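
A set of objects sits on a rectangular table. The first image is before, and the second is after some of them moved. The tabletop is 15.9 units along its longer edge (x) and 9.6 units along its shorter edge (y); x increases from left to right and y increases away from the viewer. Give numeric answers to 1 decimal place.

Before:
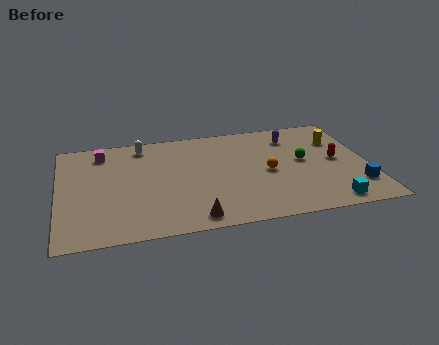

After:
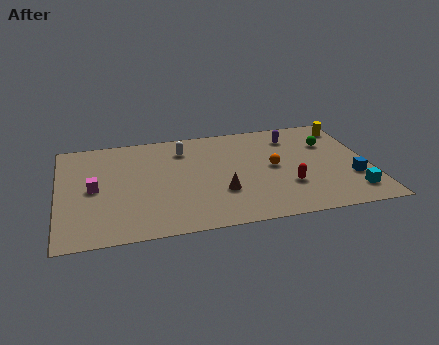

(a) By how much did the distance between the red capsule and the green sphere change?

+2.6

Before: roughly 1.7 units apart; after: 4.3. That's 2.6 units further apart.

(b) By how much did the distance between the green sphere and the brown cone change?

-0.4

They were about 7.2 units apart before and 6.8 after — 0.4 units closer together.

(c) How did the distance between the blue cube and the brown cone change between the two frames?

-1.8

They were about 8.5 units apart before and 6.7 after — 1.8 units closer together.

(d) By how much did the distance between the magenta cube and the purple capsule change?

+0.9

The distance was about 9.9 in the first image and 10.8 in the second, so they moved 0.9 units further apart.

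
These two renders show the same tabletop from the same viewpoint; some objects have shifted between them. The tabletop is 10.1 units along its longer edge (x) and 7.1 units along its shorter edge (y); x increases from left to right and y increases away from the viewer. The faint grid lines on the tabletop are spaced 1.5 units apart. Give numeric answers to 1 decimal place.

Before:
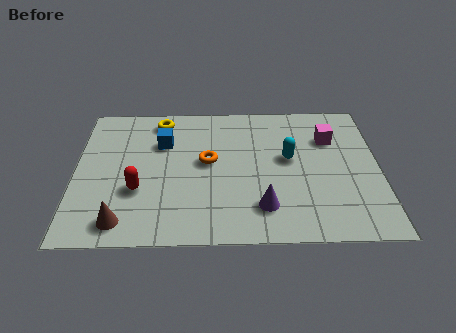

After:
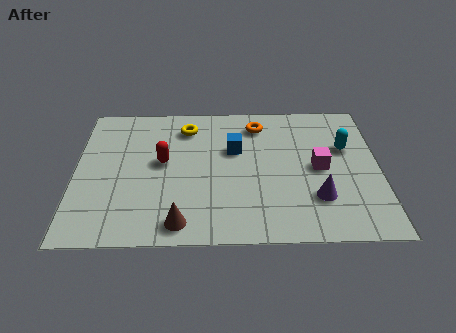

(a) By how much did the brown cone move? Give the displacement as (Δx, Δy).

(1.9, -0.1)

From the two frames, the brown cone sits at roughly (1.6, 1.0) before and (3.5, 0.9) after.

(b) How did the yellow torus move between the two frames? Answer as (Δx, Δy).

(0.9, -0.4)

The yellow torus started near (2.8, 6.1) and ended near (3.7, 5.7).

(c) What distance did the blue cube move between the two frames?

2.4

From (2.9, 4.9) to (5.3, 4.5), the blue cube covered √(2.4² + 0.4²) ≈ 2.4 units.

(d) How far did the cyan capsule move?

2.0

From (7.1, 4.0) to (9.0, 4.5), the cyan capsule covered √(1.9² + 0.5²) ≈ 2.0 units.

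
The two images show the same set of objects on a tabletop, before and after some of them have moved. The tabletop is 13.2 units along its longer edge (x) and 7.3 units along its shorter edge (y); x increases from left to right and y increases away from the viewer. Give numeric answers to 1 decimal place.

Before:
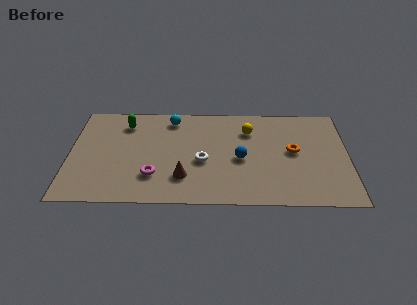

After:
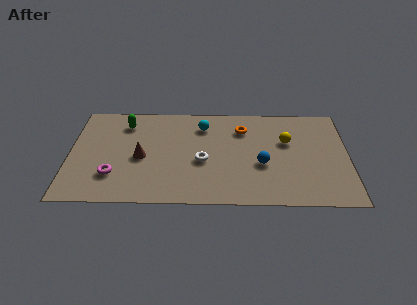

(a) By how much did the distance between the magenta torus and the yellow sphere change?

+3.0

They were about 5.6 units apart before and 8.6 after — 3.0 units further apart.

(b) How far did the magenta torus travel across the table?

1.9

The magenta torus moved from about (4.0, 2.0) to (2.1, 2.0), a distance of √(1.9² + 0.0²) ≈ 1.9.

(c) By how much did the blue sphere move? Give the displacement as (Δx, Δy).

(1.0, -0.4)

The blue sphere started near (8.1, 3.3) and ended near (9.1, 2.9).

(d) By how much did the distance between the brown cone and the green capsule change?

-2.2

Before: roughly 4.8 units apart; after: 2.6. That's 2.2 units closer together.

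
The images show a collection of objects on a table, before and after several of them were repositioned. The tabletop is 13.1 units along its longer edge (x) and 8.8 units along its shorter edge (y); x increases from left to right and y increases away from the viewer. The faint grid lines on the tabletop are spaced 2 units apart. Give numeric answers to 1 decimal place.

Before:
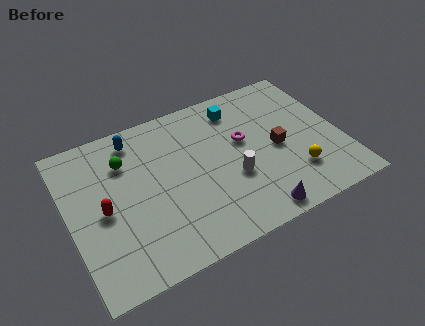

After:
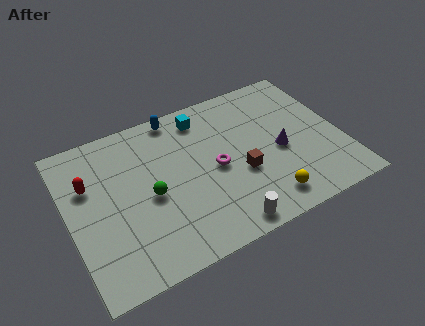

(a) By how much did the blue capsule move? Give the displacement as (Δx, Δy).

(2.1, 0.5)

The blue capsule started near (3.5, 7.5) and ended near (5.6, 8.0).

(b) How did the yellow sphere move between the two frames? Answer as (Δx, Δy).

(-1.6, -0.9)

The yellow sphere was at about (10.6, 2.3) and moved to about (9.0, 1.4).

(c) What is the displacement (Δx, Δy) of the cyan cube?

(-1.7, 0.2)

From the two frames, the cyan cube sits at roughly (8.5, 7.2) before and (6.8, 7.4) after.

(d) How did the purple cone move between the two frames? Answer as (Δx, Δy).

(1.7, 3.0)

The purple cone was at about (8.4, 0.9) and moved to about (10.1, 3.9).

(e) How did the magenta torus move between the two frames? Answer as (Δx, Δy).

(-1.5, -1.0)

From the two frames, the magenta torus sits at roughly (8.5, 5.2) before and (7.0, 4.2) after.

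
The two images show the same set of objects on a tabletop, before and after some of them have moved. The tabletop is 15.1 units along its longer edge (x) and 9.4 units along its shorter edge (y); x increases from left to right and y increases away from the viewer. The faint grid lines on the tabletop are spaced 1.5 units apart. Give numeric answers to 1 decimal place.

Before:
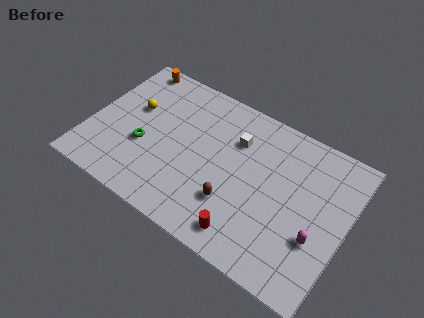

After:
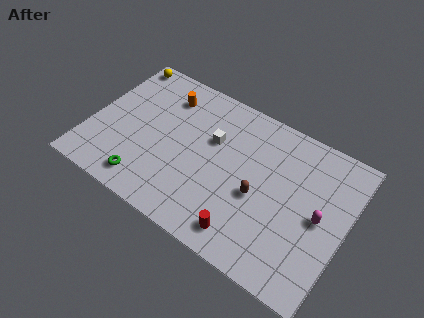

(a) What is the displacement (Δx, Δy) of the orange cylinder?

(2.3, -1.1)

The orange cylinder started near (1.6, 8.5) and ended near (3.9, 7.4).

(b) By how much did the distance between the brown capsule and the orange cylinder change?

-2.1

Before: roughly 9.2 units apart; after: 7.1. That's 2.1 units closer together.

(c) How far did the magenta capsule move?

1.3

The magenta capsule moved from about (13.6, 3.3) to (13.6, 4.6), a distance of √(0.0² + 1.3²) ≈ 1.3.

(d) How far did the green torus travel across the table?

2.3

From (3.3, 3.6) to (3.8, 1.4), the green torus covered √(0.5² + 2.2²) ≈ 2.3 units.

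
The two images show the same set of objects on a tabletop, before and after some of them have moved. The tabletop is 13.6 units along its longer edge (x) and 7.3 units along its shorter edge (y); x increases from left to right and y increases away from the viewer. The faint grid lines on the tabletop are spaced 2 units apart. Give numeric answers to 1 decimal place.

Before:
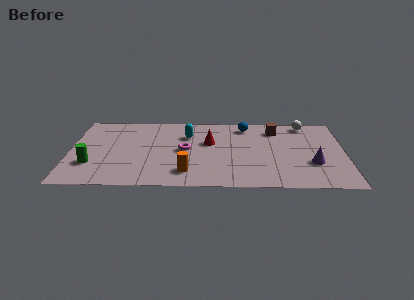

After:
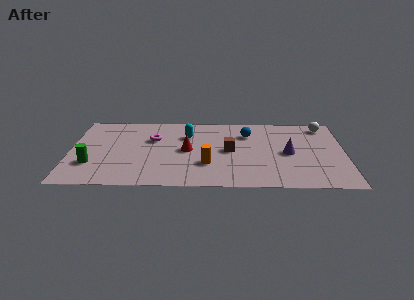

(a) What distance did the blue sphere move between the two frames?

0.8

From (8.7, 6.2) to (8.8, 5.4), the blue sphere covered √(0.1² + 0.8²) ≈ 0.8 units.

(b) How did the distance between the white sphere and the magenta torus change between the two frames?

+2.0

They were about 6.6 units apart before and 8.6 after — 2.0 units further apart.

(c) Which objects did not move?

the cyan capsule and the green cylinder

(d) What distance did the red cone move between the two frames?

1.4

From (6.9, 4.5) to (5.8, 3.7), the red cone covered √(1.1² + 0.8²) ≈ 1.4 units.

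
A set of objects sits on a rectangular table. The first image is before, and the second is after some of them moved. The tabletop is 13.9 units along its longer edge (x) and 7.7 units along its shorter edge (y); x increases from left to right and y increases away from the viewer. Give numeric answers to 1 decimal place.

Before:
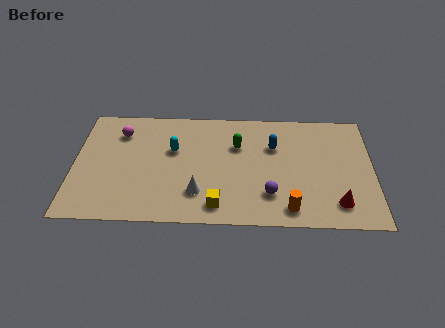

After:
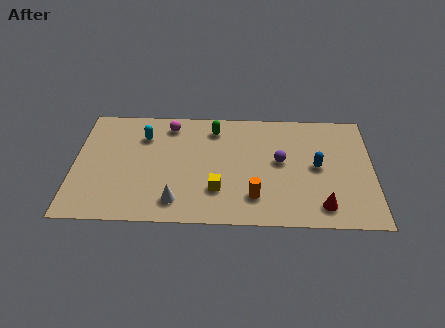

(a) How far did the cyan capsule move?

1.7

The cyan capsule was near (4.6, 4.8) before and (3.2, 5.7) after, so it travelled √(1.4² + 0.9²) ≈ 1.7 units.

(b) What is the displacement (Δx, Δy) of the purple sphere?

(0.5, 2.2)

The purple sphere was at about (9.1, 2.0) and moved to about (9.6, 4.2).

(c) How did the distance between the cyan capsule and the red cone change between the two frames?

+1.1

Before: roughly 8.3 units apart; after: 9.4. That's 1.1 units further apart.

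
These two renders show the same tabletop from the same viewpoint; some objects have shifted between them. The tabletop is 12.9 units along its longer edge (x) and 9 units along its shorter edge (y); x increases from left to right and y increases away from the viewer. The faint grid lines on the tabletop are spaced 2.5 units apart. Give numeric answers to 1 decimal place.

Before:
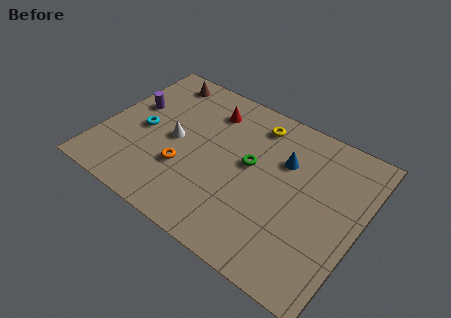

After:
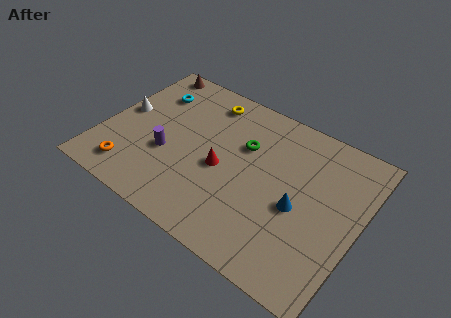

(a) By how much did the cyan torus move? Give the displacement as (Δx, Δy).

(-0.1, 2.5)

From the two frames, the cyan torus sits at roughly (2.0, 4.2) before and (1.9, 6.7) after.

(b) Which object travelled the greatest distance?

the red cone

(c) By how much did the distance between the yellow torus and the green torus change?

+0.4

They were about 2.5 units apart before and 2.9 after — 0.4 units further apart.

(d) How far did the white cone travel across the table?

2.8

From (3.6, 4.4) to (0.8, 4.8), the white cone covered √(2.8² + 0.4²) ≈ 2.8 units.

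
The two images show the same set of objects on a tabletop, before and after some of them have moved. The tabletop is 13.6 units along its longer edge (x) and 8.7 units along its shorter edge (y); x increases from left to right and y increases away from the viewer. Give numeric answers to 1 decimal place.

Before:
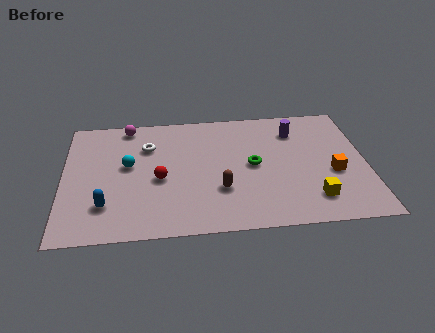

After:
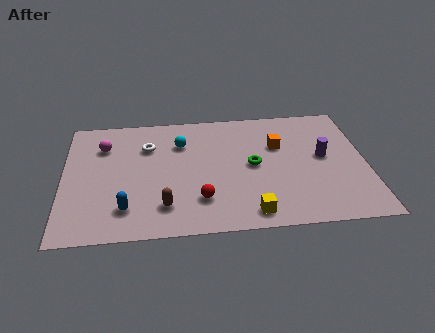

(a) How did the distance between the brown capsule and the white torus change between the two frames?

-0.3

Before: roughly 4.7 units apart; after: 4.4. That's 0.3 units closer together.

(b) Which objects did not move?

the green torus and the white torus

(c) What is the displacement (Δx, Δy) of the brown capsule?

(-2.5, -0.9)

From the two frames, the brown capsule sits at roughly (7.0, 2.8) before and (4.5, 1.9) after.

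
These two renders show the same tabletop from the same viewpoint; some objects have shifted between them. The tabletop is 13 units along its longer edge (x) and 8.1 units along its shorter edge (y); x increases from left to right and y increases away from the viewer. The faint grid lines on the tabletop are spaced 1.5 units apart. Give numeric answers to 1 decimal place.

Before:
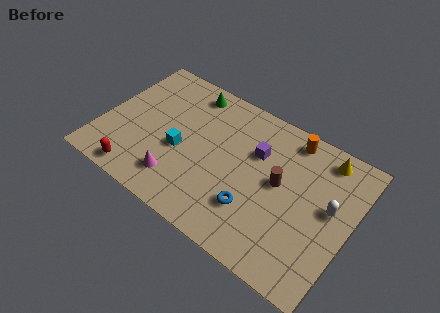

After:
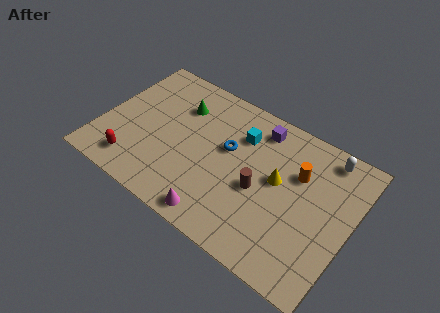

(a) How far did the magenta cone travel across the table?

2.4

The magenta cone was near (4.4, 1.7) before and (6.7, 0.9) after, so it travelled √(2.3² + 0.8²) ≈ 2.4 units.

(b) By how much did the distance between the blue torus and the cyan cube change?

-3.0

The distance was about 4.2 in the first image and 1.2 in the second, so they moved 3.0 units closer together.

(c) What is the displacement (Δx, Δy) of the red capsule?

(-0.3, 0.5)

From the two frames, the red capsule sits at roughly (2.4, 0.9) before and (2.1, 1.4) after.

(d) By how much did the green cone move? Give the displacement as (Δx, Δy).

(-0.3, -1.1)

From the two frames, the green cone sits at roughly (4.0, 7.0) before and (3.7, 5.9) after.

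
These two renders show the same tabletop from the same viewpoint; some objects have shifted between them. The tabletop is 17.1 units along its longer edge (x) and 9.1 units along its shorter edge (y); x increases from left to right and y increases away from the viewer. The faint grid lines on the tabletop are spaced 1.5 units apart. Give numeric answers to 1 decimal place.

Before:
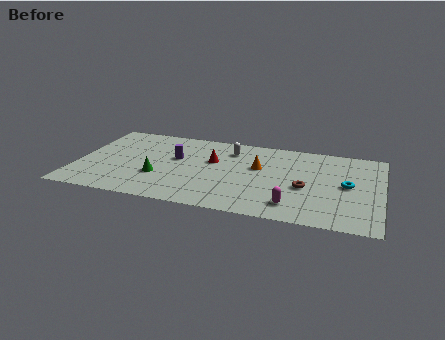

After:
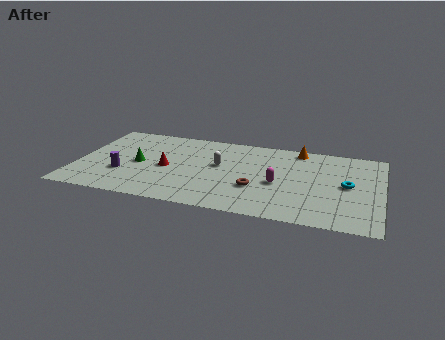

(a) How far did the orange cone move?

3.3

The orange cone was near (10.2, 5.5) before and (12.3, 8.1) after, so it travelled √(2.1² + 2.6²) ≈ 3.3 units.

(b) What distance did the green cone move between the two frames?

1.7

From (4.7, 3.1) to (3.5, 4.3), the green cone covered √(1.2² + 1.2²) ≈ 1.7 units.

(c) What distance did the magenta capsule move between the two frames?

2.4

From (12.3, 1.7) to (11.4, 3.9), the magenta capsule covered √(0.9² + 2.2²) ≈ 2.4 units.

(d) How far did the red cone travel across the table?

2.9

From (7.6, 5.6) to (5.1, 4.2), the red cone covered √(2.5² + 1.4²) ≈ 2.9 units.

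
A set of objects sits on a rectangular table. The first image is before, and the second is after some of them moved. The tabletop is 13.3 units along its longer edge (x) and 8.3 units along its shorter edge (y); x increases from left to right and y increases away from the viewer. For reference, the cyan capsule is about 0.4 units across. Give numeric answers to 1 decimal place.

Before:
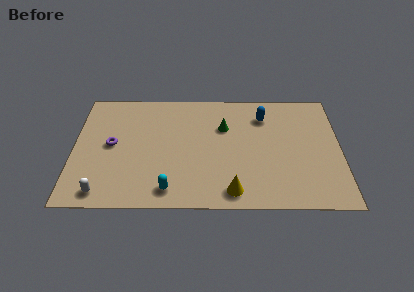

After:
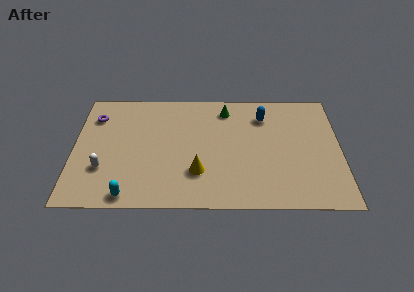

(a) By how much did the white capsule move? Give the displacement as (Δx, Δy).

(0.0, 1.6)

The white capsule was at about (1.5, 1.0) and moved to about (1.5, 2.6).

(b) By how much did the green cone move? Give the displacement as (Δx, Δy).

(0.1, 1.3)

From the two frames, the green cone sits at roughly (7.5, 5.6) before and (7.6, 6.9) after.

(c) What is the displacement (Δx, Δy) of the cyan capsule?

(-2.0, -0.4)

The cyan capsule was at about (4.8, 1.2) and moved to about (2.8, 0.8).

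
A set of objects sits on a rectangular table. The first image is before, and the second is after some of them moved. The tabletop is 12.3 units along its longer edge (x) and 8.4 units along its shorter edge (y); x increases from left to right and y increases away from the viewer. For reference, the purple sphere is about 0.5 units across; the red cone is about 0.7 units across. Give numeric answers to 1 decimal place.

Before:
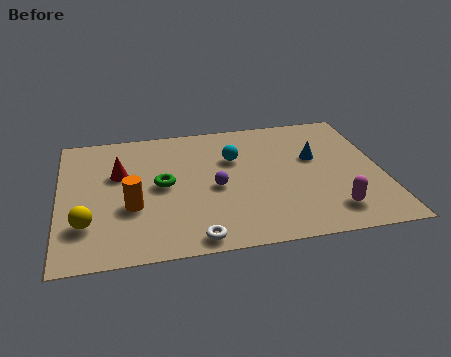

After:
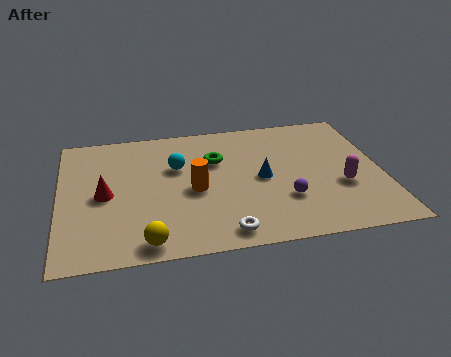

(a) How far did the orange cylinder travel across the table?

2.5

From (2.7, 3.1) to (5.1, 3.8), the orange cylinder covered √(2.4² + 0.7²) ≈ 2.5 units.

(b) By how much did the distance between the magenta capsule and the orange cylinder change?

-2.0

Before: roughly 7.6 units apart; after: 5.6. That's 2.0 units closer together.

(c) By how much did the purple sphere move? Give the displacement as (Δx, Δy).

(2.6, -1.2)

From the two frames, the purple sphere sits at roughly (5.9, 3.8) before and (8.5, 2.6) after.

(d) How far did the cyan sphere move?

2.2

From (6.7, 5.6) to (4.5, 5.4), the cyan sphere covered √(2.2² + 0.2²) ≈ 2.2 units.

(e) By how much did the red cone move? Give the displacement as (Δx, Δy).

(-0.6, -1.3)

From the two frames, the red cone sits at roughly (2.3, 5.3) before and (1.7, 4.0) after.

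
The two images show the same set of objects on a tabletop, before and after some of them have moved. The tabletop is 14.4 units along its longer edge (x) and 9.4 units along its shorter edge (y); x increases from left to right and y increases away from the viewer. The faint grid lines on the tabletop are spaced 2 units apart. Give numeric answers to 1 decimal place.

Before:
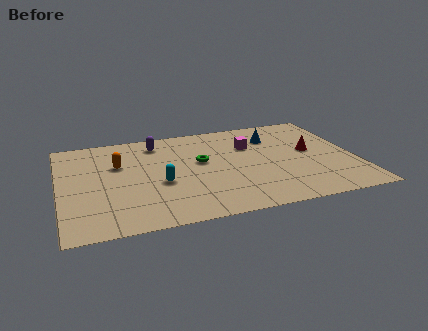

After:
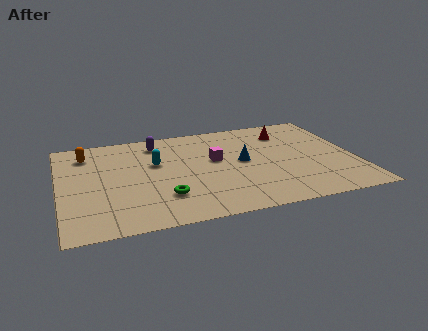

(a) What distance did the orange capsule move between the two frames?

2.1

The orange capsule moved from about (2.9, 6.1) to (1.4, 7.5), a distance of √(1.5² + 1.4²) ≈ 2.1.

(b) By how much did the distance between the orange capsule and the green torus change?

+2.0

Before: roughly 4.1 units apart; after: 6.1. That's 2.0 units further apart.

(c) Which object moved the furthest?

the green torus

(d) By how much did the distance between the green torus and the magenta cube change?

+1.3

They were about 2.7 units apart before and 4.0 after — 1.3 units further apart.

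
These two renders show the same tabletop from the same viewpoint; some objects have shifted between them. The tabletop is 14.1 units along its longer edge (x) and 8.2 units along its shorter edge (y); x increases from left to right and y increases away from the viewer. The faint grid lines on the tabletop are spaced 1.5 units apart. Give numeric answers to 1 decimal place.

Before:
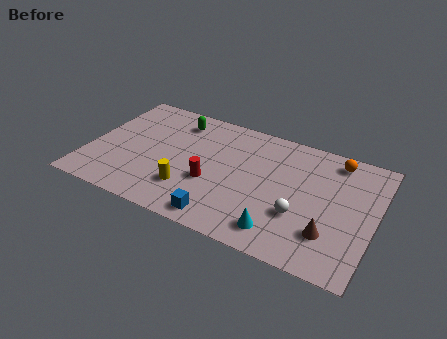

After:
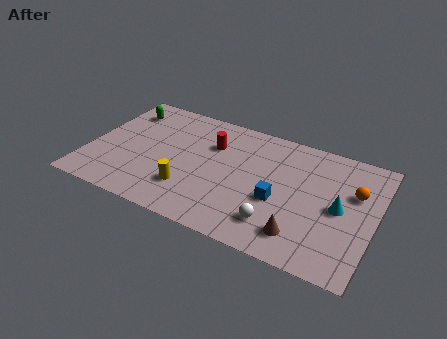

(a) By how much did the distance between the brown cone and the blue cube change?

-3.1

Before: roughly 5.2 units apart; after: 2.1. That's 3.1 units closer together.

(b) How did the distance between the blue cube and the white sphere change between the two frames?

-2.5

The distance was about 4.0 in the first image and 1.5 in the second, so they moved 2.5 units closer together.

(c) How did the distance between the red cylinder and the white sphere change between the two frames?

+1.0

Before: roughly 4.4 units apart; after: 5.4. That's 1.0 units further apart.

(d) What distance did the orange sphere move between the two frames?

2.1

The orange sphere was near (11.9, 7.1) before and (13.0, 5.3) after, so it travelled √(1.1² + 1.8²) ≈ 2.1 units.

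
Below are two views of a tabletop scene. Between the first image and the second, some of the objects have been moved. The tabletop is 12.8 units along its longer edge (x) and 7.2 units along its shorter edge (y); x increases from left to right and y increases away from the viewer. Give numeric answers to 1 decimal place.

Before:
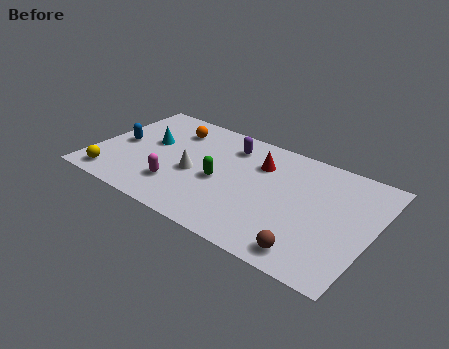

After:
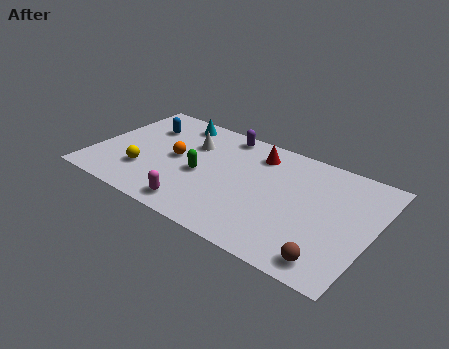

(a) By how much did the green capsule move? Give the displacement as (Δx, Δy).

(-0.9, 0.0)

From the two frames, the green capsule sits at roughly (5.9, 3.2) before and (5.0, 3.2) after.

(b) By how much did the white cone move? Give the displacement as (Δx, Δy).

(-0.5, 1.9)

The white cone started near (4.7, 3.1) and ended near (4.2, 5.0).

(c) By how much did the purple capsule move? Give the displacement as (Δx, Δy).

(-0.4, 0.7)

From the two frames, the purple capsule sits at roughly (5.9, 5.7) before and (5.5, 6.4) after.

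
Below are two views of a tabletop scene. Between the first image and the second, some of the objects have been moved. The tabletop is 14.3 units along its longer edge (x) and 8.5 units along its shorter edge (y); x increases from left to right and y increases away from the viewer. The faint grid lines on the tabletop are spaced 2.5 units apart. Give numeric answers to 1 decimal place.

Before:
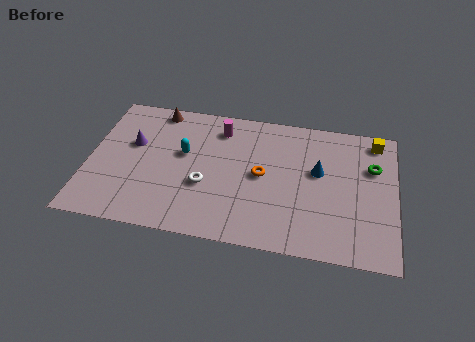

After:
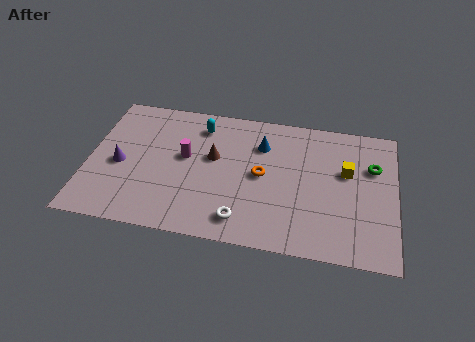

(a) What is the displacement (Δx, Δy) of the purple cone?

(-0.5, -1.4)

The purple cone was at about (2.0, 5.2) and moved to about (1.5, 3.8).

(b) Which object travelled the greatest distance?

the brown cone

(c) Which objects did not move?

the orange torus and the green torus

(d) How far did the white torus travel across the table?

2.5

The white torus was near (5.5, 3.2) before and (7.3, 1.4) after, so it travelled √(1.8² + 1.8²) ≈ 2.5 units.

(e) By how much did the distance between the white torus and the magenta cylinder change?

+0.7

Before: roughly 3.7 units apart; after: 4.4. That's 0.7 units further apart.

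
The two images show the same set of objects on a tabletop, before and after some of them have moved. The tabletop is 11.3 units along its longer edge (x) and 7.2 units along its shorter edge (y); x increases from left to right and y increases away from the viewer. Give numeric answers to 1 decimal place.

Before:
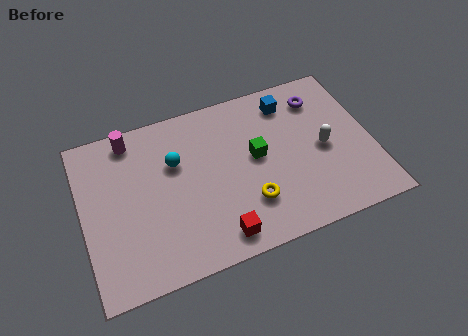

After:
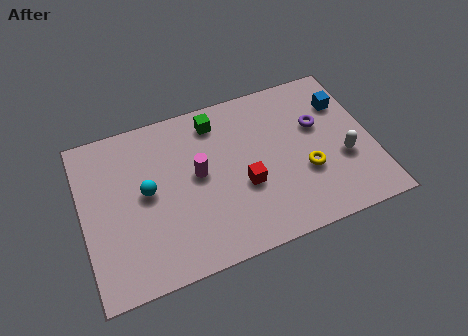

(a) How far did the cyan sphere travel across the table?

1.5

From (3.7, 4.7) to (2.5, 3.8), the cyan sphere covered √(1.2² + 0.9²) ≈ 1.5 units.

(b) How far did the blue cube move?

2.2

The blue cube was near (8.3, 5.9) before and (10.4, 5.2) after, so it travelled √(2.1² + 0.7²) ≈ 2.2 units.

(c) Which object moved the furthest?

the magenta cylinder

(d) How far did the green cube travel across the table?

2.5

From (6.8, 3.9) to (5.4, 6.0), the green cube covered √(1.4² + 2.1²) ≈ 2.5 units.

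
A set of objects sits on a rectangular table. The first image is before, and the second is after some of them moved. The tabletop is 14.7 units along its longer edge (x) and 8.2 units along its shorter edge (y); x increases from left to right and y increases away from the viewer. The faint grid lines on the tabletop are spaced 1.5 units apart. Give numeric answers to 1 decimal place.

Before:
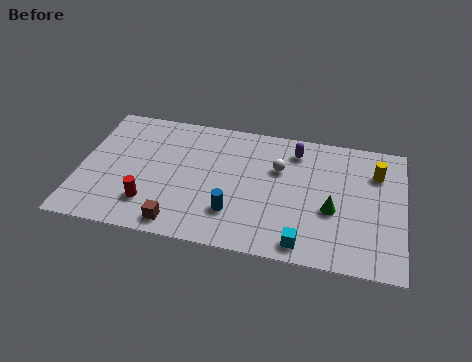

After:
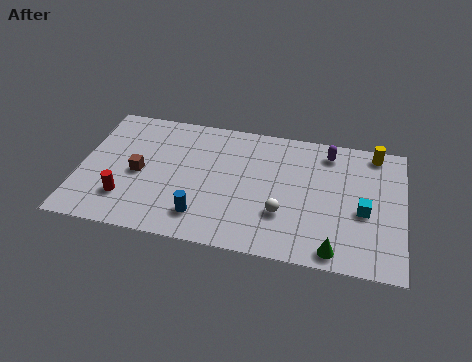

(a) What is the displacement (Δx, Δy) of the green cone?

(0.2, -2.4)

The green cone started near (11.5, 3.3) and ended near (11.7, 0.9).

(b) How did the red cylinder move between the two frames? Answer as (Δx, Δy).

(-1.1, 0.1)

The red cylinder was at about (3.3, 2.0) and moved to about (2.2, 2.1).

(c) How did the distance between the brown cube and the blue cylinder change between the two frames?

+1.0

They were about 2.7 units apart before and 3.7 after — 1.0 units further apart.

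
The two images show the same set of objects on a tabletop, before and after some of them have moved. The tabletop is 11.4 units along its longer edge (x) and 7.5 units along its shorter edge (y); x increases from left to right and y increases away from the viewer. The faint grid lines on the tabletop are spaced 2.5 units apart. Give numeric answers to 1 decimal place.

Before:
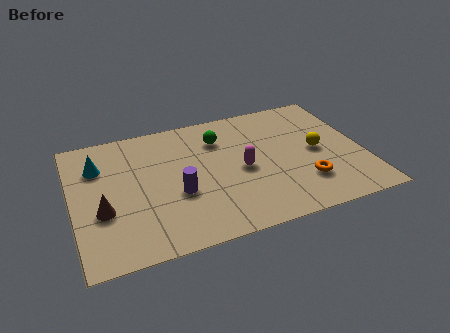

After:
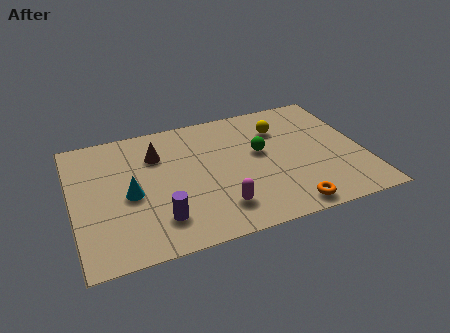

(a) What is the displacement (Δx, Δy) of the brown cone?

(2.3, 2.6)

The brown cone was at about (1.1, 2.8) and moved to about (3.4, 5.4).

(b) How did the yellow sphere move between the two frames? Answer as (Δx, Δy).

(-1.3, 1.8)

The yellow sphere was at about (9.6, 3.7) and moved to about (8.3, 5.5).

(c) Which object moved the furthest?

the brown cone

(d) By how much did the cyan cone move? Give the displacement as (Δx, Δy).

(1.1, -2.0)

From the two frames, the cyan cone sits at roughly (1.1, 5.4) before and (2.2, 3.4) after.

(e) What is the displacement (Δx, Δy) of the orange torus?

(-0.8, -1.2)

From the two frames, the orange torus sits at roughly (8.9, 2.0) before and (8.1, 0.8) after.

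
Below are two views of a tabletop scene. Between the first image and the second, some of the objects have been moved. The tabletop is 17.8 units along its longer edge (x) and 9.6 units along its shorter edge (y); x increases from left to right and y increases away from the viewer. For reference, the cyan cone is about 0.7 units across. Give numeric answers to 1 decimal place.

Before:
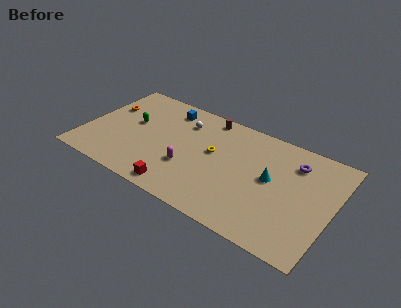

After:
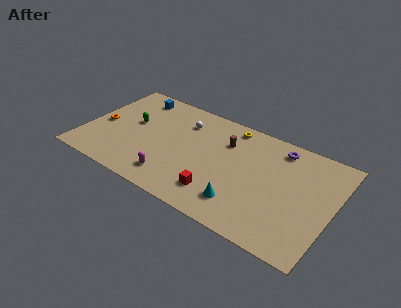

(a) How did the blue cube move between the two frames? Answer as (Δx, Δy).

(-2.5, 0.2)

The blue cube started near (5.4, 8.0) and ended near (2.9, 8.2).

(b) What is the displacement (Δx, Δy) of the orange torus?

(-0.1, -1.9)

From the two frames, the orange torus sits at roughly (1.2, 6.3) before and (1.1, 4.4) after.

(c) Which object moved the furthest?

the cyan cone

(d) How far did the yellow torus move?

3.1

The yellow torus moved from about (9.2, 5.5) to (10.0, 8.5), a distance of √(0.8² + 3.0²) ≈ 3.1.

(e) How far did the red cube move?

2.9

The red cube moved from about (7.4, 1.1) to (10.1, 2.1), a distance of √(2.7² + 1.0²) ≈ 2.9.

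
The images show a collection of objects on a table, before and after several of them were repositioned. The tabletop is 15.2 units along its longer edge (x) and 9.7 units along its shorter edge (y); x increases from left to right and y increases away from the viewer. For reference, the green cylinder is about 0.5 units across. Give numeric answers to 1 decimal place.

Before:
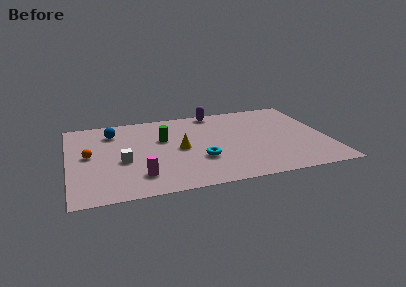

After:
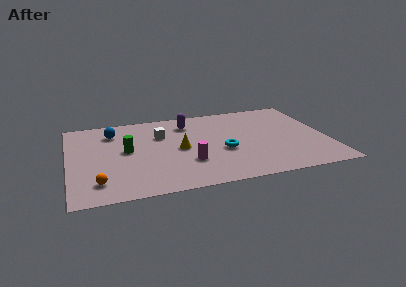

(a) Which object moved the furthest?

the white cube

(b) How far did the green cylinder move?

2.4

The green cylinder moved from about (5.6, 6.1) to (3.4, 5.2), a distance of √(2.2² + 0.9²) ≈ 2.4.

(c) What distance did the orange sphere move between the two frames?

3.2

From (1.2, 5.1) to (1.6, 1.9), the orange sphere covered √(0.4² + 3.2²) ≈ 3.2 units.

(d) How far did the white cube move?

3.5

The white cube moved from about (3.1, 4.0) to (5.5, 6.6), a distance of √(2.4² + 2.6²) ≈ 3.5.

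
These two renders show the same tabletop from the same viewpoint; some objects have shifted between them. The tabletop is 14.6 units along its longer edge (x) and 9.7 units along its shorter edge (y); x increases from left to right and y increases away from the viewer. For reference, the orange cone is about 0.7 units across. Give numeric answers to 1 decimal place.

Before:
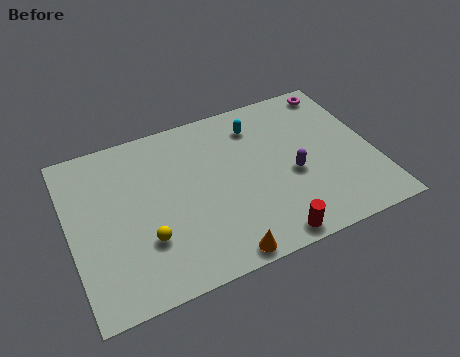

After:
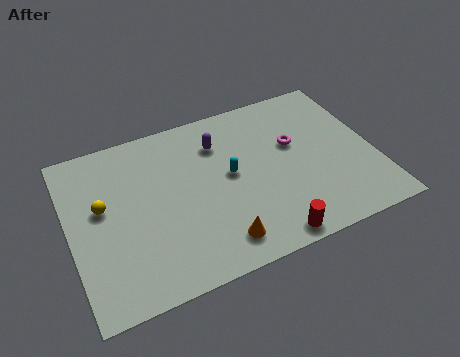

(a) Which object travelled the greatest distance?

the purple capsule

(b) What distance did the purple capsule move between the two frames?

4.5

The purple capsule moved from about (10.6, 4.1) to (7.4, 7.3), a distance of √(3.2² + 3.2²) ≈ 4.5.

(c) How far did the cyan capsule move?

3.0

The cyan capsule was near (9.3, 7.7) before and (7.7, 5.2) after, so it travelled √(1.6² + 2.5²) ≈ 3.0 units.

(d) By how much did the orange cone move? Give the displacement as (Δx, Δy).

(0.0, 0.8)

The orange cone was at about (6.7, 0.8) and moved to about (6.7, 1.6).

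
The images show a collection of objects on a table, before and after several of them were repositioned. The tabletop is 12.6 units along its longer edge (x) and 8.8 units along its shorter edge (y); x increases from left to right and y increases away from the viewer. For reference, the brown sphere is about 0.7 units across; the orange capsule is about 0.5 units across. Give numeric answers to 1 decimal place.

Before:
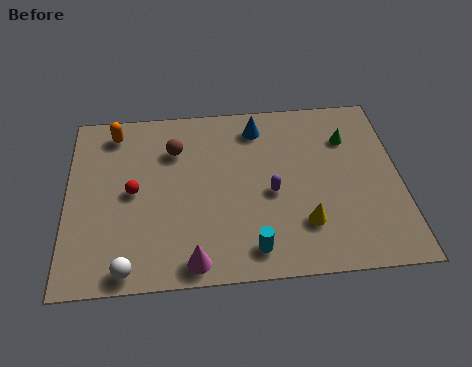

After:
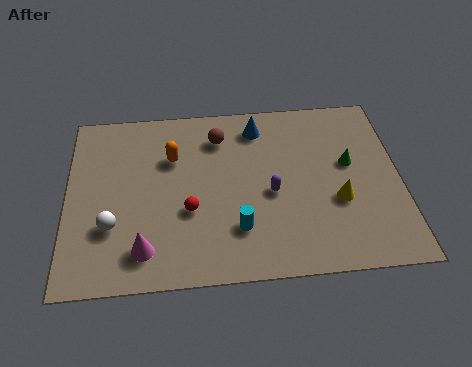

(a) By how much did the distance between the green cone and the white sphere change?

-0.8

Before: roughly 10.1 units apart; after: 9.3. That's 0.8 units closer together.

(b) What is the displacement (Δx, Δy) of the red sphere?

(2.1, -1.1)

The red sphere was at about (2.5, 4.4) and moved to about (4.6, 3.3).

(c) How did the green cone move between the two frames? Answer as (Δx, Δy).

(0.0, -1.3)

The green cone was at about (10.7, 6.4) and moved to about (10.7, 5.1).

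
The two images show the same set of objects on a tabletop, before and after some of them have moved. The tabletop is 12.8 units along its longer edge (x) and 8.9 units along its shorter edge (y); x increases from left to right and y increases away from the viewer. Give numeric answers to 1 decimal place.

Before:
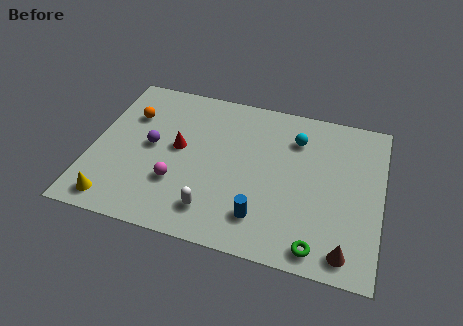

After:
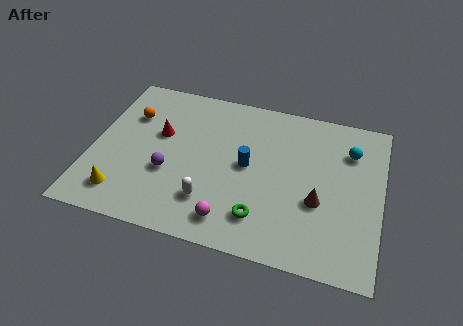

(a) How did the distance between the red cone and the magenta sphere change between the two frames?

+3.3

They were about 2.0 units apart before and 5.3 after — 3.3 units further apart.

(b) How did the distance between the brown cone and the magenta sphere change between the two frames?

-3.5

The distance was about 7.7 in the first image and 4.2 in the second, so they moved 3.5 units closer together.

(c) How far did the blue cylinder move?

2.8

The blue cylinder moved from about (7.7, 1.9) to (6.9, 4.6), a distance of √(0.8² + 2.7²) ≈ 2.8.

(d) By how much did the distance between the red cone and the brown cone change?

-1.0

The distance was about 8.5 in the first image and 7.5 in the second, so they moved 1.0 units closer together.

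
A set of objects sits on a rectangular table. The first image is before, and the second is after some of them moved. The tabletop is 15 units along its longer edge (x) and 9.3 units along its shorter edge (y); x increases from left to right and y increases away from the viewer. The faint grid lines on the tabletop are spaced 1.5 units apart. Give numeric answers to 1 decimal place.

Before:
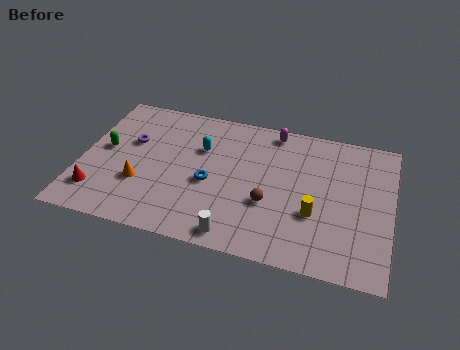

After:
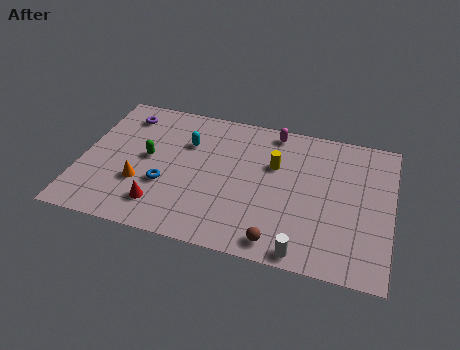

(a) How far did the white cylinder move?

3.2

The white cylinder moved from about (7.8, 1.0) to (11.0, 0.8), a distance of √(3.2² + 0.2²) ≈ 3.2.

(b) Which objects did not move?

the magenta capsule and the orange cone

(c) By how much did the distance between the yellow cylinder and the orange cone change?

-1.5

The distance was about 8.4 in the first image and 6.9 in the second, so they moved 1.5 units closer together.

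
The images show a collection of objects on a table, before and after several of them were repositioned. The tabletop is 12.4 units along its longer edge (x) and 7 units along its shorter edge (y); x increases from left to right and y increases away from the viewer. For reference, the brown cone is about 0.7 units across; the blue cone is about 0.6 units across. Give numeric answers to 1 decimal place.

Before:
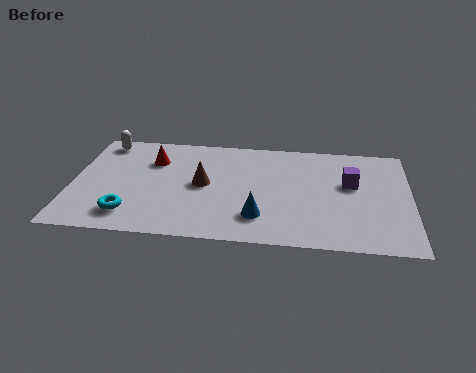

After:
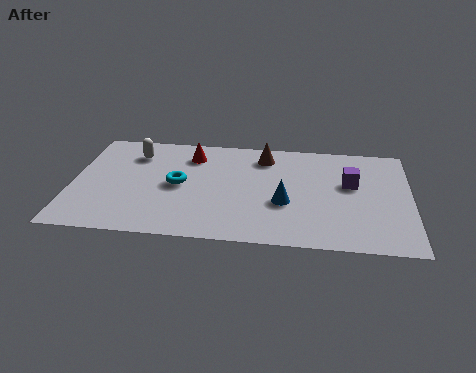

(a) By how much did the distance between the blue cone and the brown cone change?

+0.3

Before: roughly 2.8 units apart; after: 3.1. That's 0.3 units further apart.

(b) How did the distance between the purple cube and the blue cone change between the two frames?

-1.3

Before: roughly 4.1 units apart; after: 2.8. That's 1.3 units closer together.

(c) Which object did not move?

the purple cube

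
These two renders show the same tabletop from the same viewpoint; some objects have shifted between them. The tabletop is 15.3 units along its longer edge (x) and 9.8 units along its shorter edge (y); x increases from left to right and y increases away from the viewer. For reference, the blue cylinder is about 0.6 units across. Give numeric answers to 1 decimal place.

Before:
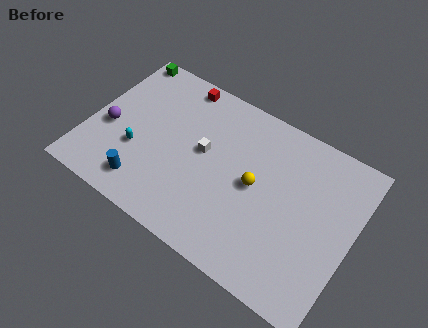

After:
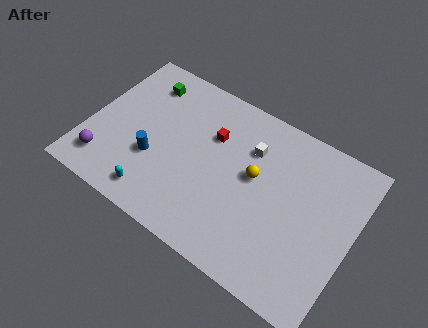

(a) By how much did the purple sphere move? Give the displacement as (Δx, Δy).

(0.2, -2.2)

The purple sphere started near (1.2, 4.1) and ended near (1.4, 1.9).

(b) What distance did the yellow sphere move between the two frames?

0.5

The yellow sphere was near (9.7, 5.0) before and (9.6, 5.5) after, so it travelled √(0.1² + 0.5²) ≈ 0.5 units.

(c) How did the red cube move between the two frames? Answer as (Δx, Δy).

(2.4, -2.2)

The red cube was at about (4.5, 8.8) and moved to about (6.9, 6.6).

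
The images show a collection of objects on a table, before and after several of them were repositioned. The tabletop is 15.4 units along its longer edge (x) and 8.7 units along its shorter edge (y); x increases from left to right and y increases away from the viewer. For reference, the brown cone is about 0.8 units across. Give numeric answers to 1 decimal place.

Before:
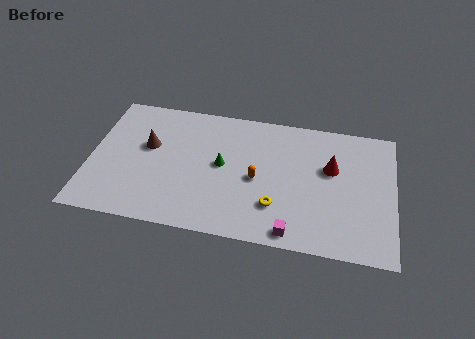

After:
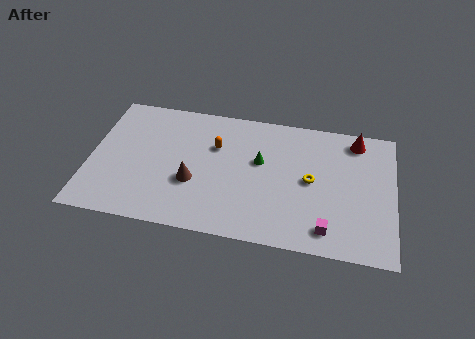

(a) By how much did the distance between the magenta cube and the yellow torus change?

+1.4

Before: roughly 1.7 units apart; after: 3.1. That's 1.4 units further apart.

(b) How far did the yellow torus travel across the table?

2.6

The yellow torus was near (9.5, 2.4) before and (11.2, 4.4) after, so it travelled √(1.7² + 2.0²) ≈ 2.6 units.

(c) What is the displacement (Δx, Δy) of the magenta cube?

(1.7, 0.5)

The magenta cube started near (10.4, 0.9) and ended near (12.1, 1.4).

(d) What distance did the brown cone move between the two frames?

3.1

From (2.9, 5.2) to (5.3, 3.2), the brown cone covered √(2.4² + 2.0²) ≈ 3.1 units.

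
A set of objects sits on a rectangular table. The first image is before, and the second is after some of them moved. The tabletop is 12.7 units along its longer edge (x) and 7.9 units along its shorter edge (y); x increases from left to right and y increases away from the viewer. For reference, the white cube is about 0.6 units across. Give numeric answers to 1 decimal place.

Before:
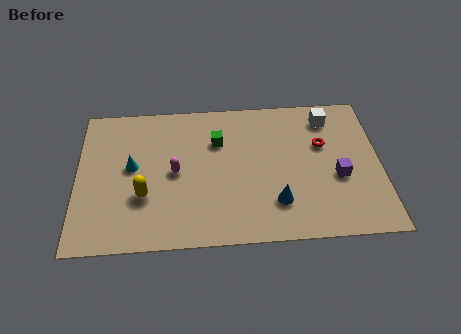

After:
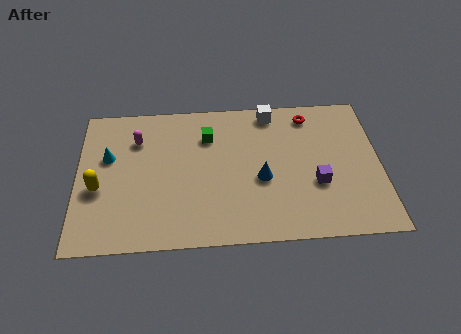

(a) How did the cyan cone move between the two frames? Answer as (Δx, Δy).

(-1.0, 0.6)

From the two frames, the cyan cone sits at roughly (2.3, 4.3) before and (1.3, 4.9) after.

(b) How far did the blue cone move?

1.4

The blue cone was near (8.3, 2.0) before and (7.7, 3.3) after, so it travelled √(0.6² + 1.3²) ≈ 1.4 units.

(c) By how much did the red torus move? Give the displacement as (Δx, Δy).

(-0.5, 1.7)

The red torus started near (10.3, 5.0) and ended near (9.8, 6.7).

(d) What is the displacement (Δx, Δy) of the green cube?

(-0.4, 0.3)

The green cube started near (5.9, 5.5) and ended near (5.5, 5.8).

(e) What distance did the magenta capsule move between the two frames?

2.5

The magenta capsule moved from about (4.1, 3.9) to (2.5, 5.8), a distance of √(1.6² + 1.9²) ≈ 2.5.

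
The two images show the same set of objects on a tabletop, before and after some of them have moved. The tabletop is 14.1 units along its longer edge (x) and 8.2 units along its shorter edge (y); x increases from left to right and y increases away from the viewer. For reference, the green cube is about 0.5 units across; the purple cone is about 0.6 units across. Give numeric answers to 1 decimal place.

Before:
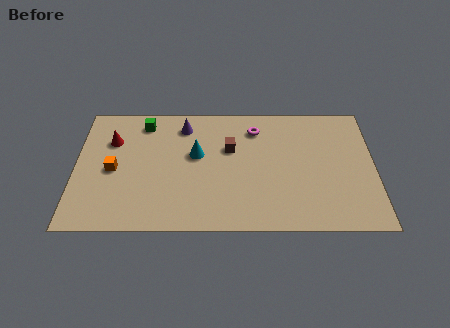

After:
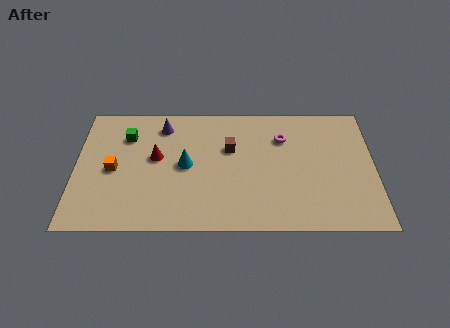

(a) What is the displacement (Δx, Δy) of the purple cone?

(-1.0, 0.0)

The purple cone started near (5.1, 6.7) and ended near (4.1, 6.7).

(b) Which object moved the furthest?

the red cone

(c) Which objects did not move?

the brown cube and the orange cube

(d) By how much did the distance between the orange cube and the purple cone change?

-0.7

The distance was about 4.4 in the first image and 3.7 in the second, so they moved 0.7 units closer together.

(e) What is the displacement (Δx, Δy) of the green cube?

(-0.8, -0.9)

From the two frames, the green cube sits at roughly (3.2, 6.9) before and (2.4, 6.0) after.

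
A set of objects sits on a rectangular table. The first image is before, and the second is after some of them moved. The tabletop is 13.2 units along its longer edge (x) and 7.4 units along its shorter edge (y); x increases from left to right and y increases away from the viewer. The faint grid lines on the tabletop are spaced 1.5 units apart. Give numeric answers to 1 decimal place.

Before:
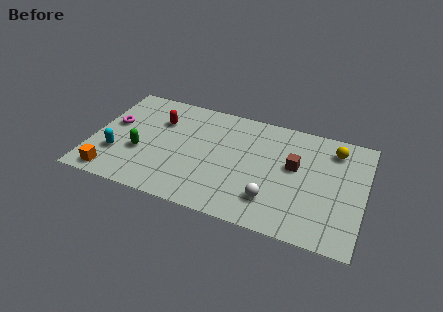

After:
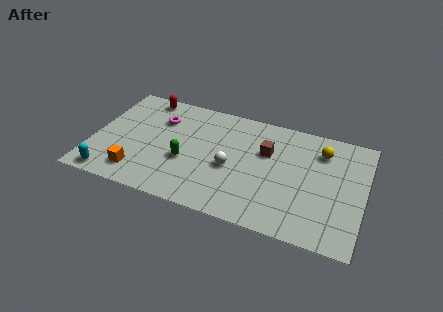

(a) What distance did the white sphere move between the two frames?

2.5

From (8.9, 1.8) to (6.8, 3.2), the white sphere covered √(2.1² + 1.4²) ≈ 2.5 units.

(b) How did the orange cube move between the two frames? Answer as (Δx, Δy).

(1.2, 0.5)

The orange cube was at about (1.2, 0.9) and moved to about (2.4, 1.4).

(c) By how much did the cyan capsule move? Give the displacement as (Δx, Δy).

(-0.2, -1.5)

The cyan capsule started near (1.3, 2.3) and ended near (1.1, 0.8).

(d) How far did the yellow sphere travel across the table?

0.7

The yellow sphere was near (11.6, 6.0) before and (11.0, 5.7) after, so it travelled √(0.6² + 0.3²) ≈ 0.7 units.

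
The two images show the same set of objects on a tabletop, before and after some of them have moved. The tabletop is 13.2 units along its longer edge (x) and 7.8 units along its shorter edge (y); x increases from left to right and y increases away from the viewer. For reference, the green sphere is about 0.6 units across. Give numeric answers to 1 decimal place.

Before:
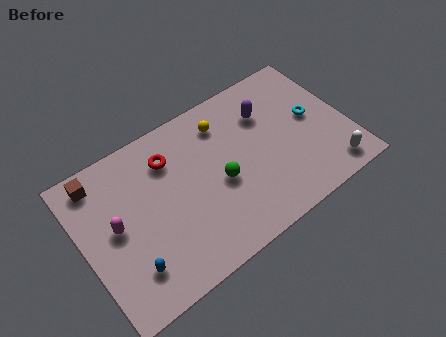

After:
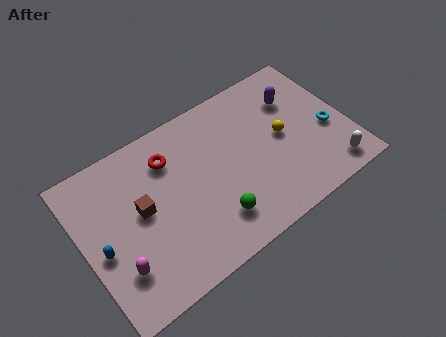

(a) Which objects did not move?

the white capsule and the red torus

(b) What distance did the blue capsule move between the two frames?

1.9

The blue capsule moved from about (1.9, 1.8) to (0.8, 3.4), a distance of √(1.1² + 1.6²) ≈ 1.9.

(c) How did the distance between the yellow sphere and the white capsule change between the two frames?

-3.3

Before: roughly 6.8 units apart; after: 3.5. That's 3.3 units closer together.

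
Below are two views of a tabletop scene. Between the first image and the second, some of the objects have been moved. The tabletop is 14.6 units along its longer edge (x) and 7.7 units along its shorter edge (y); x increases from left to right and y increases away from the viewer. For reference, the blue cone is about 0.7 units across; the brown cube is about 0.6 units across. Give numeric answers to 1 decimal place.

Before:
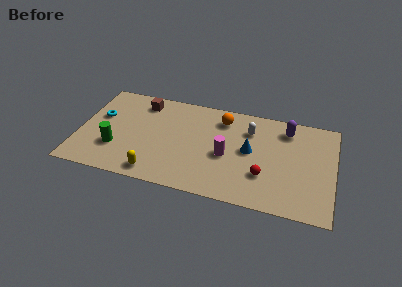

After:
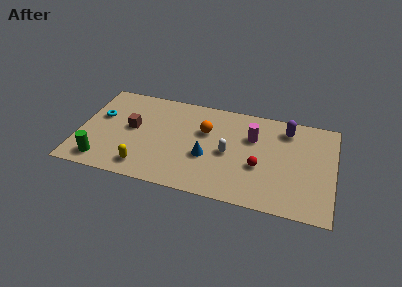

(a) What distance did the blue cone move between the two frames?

2.6

From (9.8, 4.1) to (7.4, 3.0), the blue cone covered √(2.4² + 1.1²) ≈ 2.6 units.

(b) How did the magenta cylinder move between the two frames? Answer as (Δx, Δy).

(1.4, 1.8)

From the two frames, the magenta cylinder sits at roughly (8.5, 3.4) before and (9.9, 5.2) after.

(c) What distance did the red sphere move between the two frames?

0.7

From (10.7, 2.4) to (10.4, 3.0), the red sphere covered √(0.3² + 0.6²) ≈ 0.7 units.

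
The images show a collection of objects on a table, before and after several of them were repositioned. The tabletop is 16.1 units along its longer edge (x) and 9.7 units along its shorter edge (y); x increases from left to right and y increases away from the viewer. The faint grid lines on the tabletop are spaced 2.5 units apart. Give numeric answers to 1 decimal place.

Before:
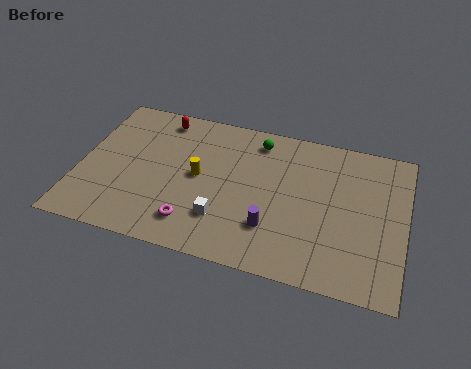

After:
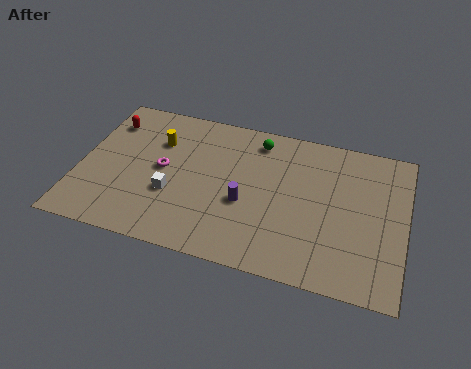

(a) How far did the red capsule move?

2.8

The red capsule was near (3.7, 8.4) before and (1.1, 7.5) after, so it travelled √(2.6² + 0.9²) ≈ 2.8 units.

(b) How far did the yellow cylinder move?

2.8

The yellow cylinder was near (5.9, 5.0) before and (3.7, 6.8) after, so it travelled √(2.2² + 1.8²) ≈ 2.8 units.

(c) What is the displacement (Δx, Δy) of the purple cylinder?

(-1.4, 1.2)

The purple cylinder started near (9.7, 2.7) and ended near (8.3, 3.9).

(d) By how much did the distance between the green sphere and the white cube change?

+0.4

The distance was about 5.7 in the first image and 6.1 in the second, so they moved 0.4 units further apart.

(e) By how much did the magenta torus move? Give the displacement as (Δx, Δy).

(-1.8, 3.1)

From the two frames, the magenta torus sits at roughly (5.9, 1.9) before and (4.1, 5.0) after.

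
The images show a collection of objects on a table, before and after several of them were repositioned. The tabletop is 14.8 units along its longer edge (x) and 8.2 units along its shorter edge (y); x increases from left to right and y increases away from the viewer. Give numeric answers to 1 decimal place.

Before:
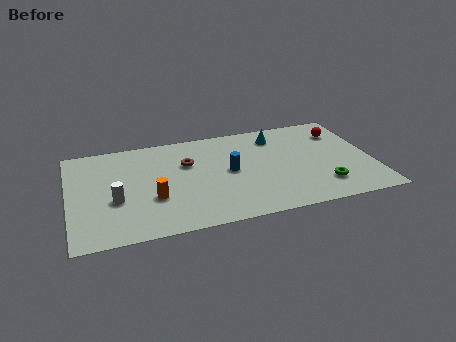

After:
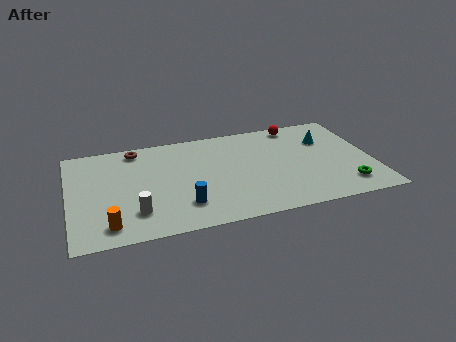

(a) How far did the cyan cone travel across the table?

2.6

From (10.3, 6.6) to (12.7, 5.7), the cyan cone covered √(2.4² + 0.9²) ≈ 2.6 units.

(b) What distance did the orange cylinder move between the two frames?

2.7

The orange cylinder was near (4.0, 2.9) before and (1.8, 1.3) after, so it travelled √(2.2² + 1.6²) ≈ 2.7 units.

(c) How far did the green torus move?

1.1

The green torus was near (12.2, 1.9) before and (13.3, 1.6) after, so it travelled √(1.1² + 0.3²) ≈ 1.1 units.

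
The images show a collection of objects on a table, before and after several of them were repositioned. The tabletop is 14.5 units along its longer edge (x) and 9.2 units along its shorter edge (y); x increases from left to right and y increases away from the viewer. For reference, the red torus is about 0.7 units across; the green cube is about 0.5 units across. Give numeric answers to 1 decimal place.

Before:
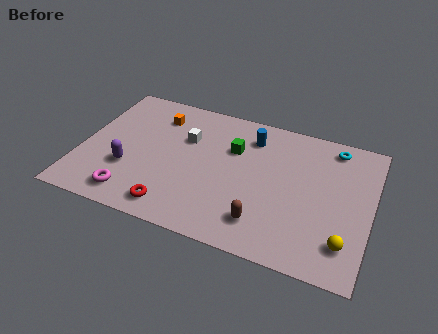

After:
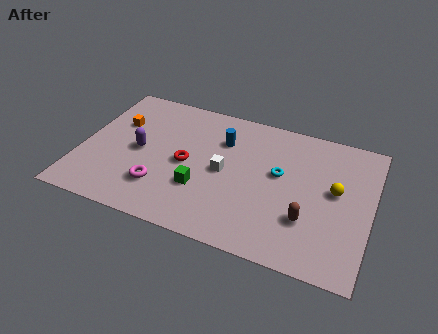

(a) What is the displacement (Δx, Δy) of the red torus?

(0.3, 3.1)

From the two frames, the red torus sits at roughly (5.0, 1.3) before and (5.3, 4.4) after.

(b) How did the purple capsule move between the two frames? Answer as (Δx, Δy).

(0.4, 1.4)

The purple capsule was at about (2.5, 3.1) and moved to about (2.9, 4.5).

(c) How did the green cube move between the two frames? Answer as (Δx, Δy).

(-1.3, -3.2)

The green cube started near (7.5, 6.2) and ended near (6.2, 3.0).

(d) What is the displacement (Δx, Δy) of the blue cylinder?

(-1.4, -0.7)

The blue cylinder started near (8.3, 7.3) and ended near (6.9, 6.6).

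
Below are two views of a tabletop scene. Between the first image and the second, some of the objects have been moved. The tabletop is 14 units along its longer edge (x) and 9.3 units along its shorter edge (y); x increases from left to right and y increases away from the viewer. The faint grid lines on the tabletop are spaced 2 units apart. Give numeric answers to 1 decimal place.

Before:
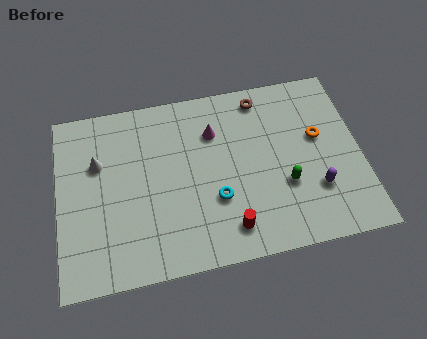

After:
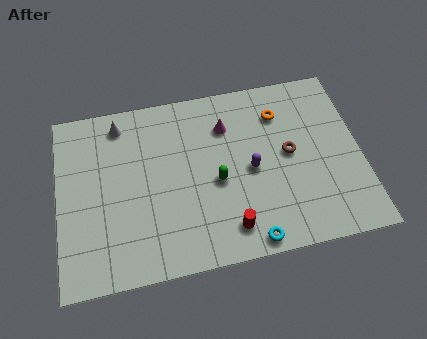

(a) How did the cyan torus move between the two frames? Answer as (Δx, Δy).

(1.4, -2.4)

The cyan torus was at about (7.2, 3.2) and moved to about (8.6, 0.8).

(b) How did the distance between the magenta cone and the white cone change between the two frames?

-0.4

The distance was about 5.4 in the first image and 5.0 in the second, so they moved 0.4 units closer together.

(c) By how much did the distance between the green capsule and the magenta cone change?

-1.7

The distance was about 4.6 in the first image and 2.9 in the second, so they moved 1.7 units closer together.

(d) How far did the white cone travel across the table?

2.2

The white cone moved from about (1.9, 6.1) to (3.0, 8.0), a distance of √(1.1² + 1.9²) ≈ 2.2.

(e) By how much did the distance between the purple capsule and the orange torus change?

+0.4

They were about 2.7 units apart before and 3.1 after — 0.4 units further apart.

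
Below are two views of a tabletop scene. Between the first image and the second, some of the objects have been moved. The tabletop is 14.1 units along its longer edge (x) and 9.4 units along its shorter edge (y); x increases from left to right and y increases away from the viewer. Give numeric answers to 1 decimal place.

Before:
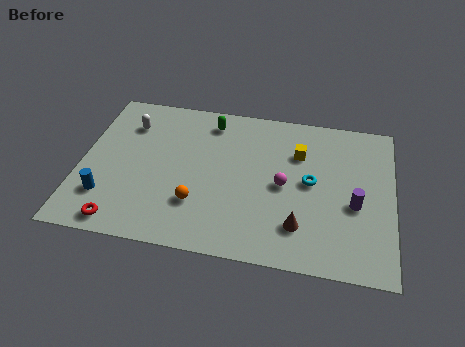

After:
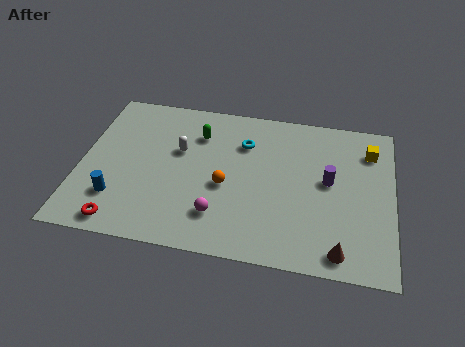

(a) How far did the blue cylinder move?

0.5

From (1.3, 2.4) to (1.8, 2.4), the blue cylinder covered √(0.5² + 0.0²) ≈ 0.5 units.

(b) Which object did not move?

the red torus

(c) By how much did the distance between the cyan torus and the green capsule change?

-3.5

Before: roughly 5.6 units apart; after: 2.1. That's 3.5 units closer together.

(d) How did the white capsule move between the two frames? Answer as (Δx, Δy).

(2.4, -1.3)

From the two frames, the white capsule sits at roughly (2.0, 7.1) before and (4.4, 5.8) after.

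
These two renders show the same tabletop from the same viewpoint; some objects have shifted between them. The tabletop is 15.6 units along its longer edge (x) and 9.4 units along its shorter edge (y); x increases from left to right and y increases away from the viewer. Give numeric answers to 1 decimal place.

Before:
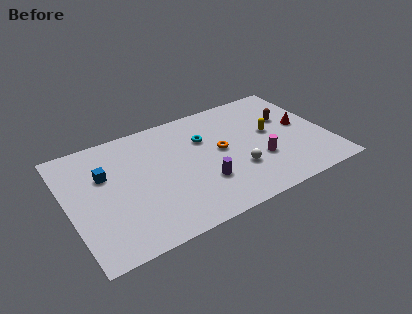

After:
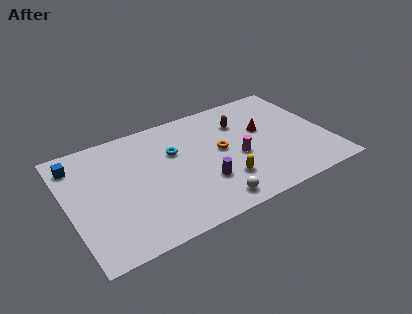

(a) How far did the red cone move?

2.4

The red cone moved from about (14.2, 5.0) to (11.9, 5.6), a distance of √(2.3² + 0.6²) ≈ 2.4.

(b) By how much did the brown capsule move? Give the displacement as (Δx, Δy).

(-2.8, 0.8)

From the two frames, the brown capsule sits at roughly (13.5, 6.0) before and (10.7, 6.8) after.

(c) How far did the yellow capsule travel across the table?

4.3

From (12.3, 5.2) to (9.0, 2.5), the yellow capsule covered √(3.3² + 2.7²) ≈ 4.3 units.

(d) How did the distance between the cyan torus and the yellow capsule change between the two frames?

+0.3

Before: roughly 4.1 units apart; after: 4.4. That's 0.3 units further apart.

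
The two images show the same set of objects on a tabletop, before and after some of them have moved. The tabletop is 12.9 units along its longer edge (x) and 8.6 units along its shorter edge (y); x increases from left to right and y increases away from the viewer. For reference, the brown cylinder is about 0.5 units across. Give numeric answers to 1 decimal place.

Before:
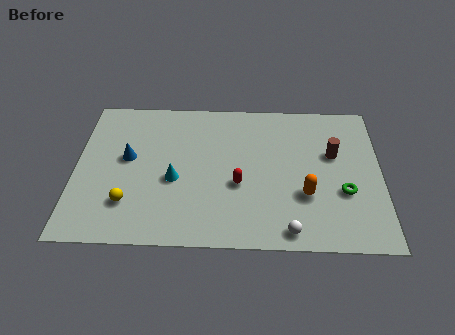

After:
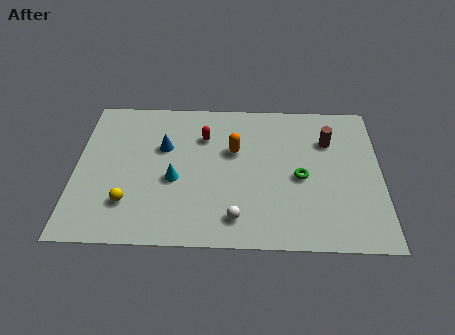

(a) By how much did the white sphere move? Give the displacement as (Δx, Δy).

(-2.2, 0.6)

The white sphere started near (9.0, 0.9) and ended near (6.8, 1.5).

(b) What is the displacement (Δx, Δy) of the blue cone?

(1.5, 0.7)

The blue cone started near (2.2, 4.8) and ended near (3.7, 5.5).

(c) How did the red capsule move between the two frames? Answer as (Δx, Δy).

(-1.5, 2.8)

The red capsule was at about (6.9, 3.4) and moved to about (5.4, 6.2).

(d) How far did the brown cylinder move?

0.8

The brown cylinder was near (10.9, 5.3) before and (10.7, 6.1) after, so it travelled √(0.2² + 0.8²) ≈ 0.8 units.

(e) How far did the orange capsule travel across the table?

3.9

From (9.7, 2.9) to (6.7, 5.4), the orange capsule covered √(3.0² + 2.5²) ≈ 3.9 units.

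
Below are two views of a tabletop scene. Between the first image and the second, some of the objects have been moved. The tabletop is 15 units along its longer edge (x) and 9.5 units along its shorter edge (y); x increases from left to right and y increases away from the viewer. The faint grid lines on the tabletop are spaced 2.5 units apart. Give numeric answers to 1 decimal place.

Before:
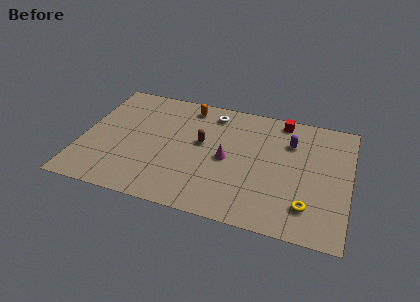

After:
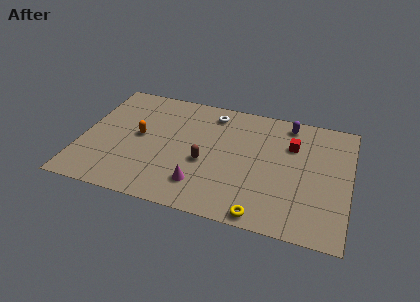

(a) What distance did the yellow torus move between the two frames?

2.7

The yellow torus moved from about (12.8, 2.1) to (10.4, 0.8), a distance of √(2.4² + 1.3²) ≈ 2.7.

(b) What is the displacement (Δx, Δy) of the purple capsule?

(-0.2, 1.5)

The purple capsule started near (11.6, 6.8) and ended near (11.4, 8.3).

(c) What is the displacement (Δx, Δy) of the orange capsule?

(-2.5, -3.2)

The orange capsule was at about (5.7, 8.2) and moved to about (3.2, 5.0).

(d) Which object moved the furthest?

the orange capsule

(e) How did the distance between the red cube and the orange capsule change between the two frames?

+3.3

The distance was about 5.3 in the first image and 8.6 in the second, so they moved 3.3 units further apart.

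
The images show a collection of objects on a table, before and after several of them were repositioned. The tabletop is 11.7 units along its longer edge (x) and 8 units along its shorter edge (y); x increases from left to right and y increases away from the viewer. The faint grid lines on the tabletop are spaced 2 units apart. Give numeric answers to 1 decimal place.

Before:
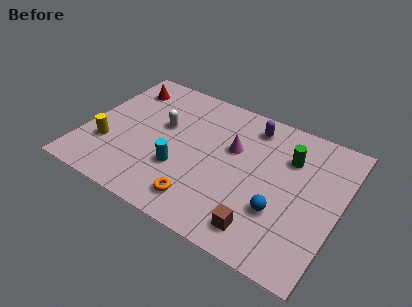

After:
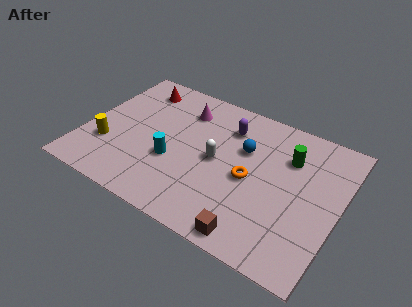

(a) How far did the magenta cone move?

2.8

From (6.7, 5.0) to (4.2, 6.2), the magenta cone covered √(2.5² + 1.2²) ≈ 2.8 units.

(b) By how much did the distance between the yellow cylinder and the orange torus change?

+1.9

They were about 4.7 units apart before and 6.6 after — 1.9 units further apart.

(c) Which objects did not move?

the green cylinder and the yellow cylinder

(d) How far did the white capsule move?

2.8

The white capsule moved from about (3.4, 4.8) to (6.1, 4.0), a distance of √(2.7² + 0.8²) ≈ 2.8.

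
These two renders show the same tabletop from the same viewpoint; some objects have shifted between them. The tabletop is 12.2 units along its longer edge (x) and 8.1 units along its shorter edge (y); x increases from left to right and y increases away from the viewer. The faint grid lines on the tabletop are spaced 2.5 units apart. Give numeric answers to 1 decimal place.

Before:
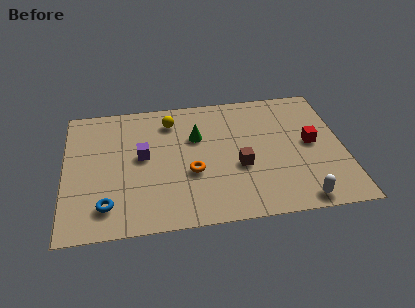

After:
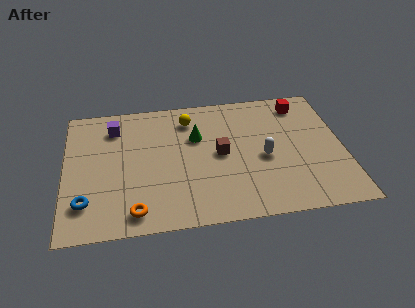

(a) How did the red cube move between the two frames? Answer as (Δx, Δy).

(-0.3, 2.6)

From the two frames, the red cube sits at roughly (10.8, 4.2) before and (10.5, 6.8) after.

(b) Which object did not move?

the green cone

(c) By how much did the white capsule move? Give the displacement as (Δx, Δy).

(-1.4, 2.8)

The white capsule was at about (10.1, 0.8) and moved to about (8.7, 3.6).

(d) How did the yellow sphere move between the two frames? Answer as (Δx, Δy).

(0.8, 0.0)

The yellow sphere was at about (4.7, 6.5) and moved to about (5.5, 6.5).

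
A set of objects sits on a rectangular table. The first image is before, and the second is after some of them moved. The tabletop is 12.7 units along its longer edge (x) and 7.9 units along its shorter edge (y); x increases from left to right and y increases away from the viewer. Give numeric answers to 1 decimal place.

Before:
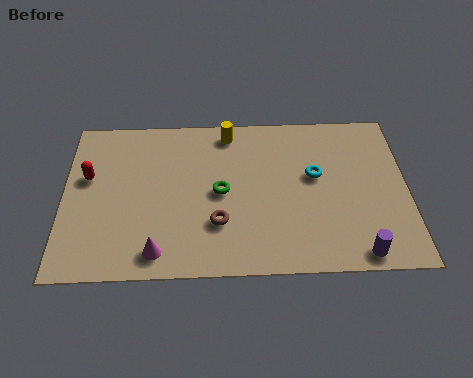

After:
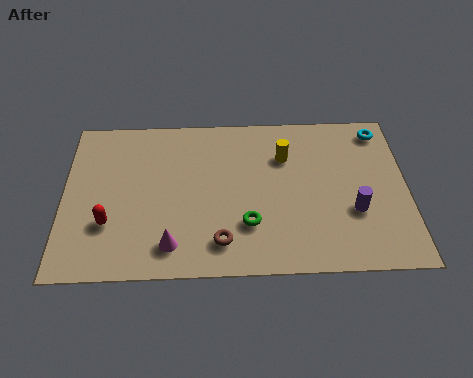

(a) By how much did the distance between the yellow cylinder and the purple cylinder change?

-3.9

Before: roughly 7.7 units apart; after: 3.8. That's 3.9 units closer together.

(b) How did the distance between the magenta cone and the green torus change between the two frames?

-0.7

The distance was about 3.6 in the first image and 2.9 in the second, so they moved 0.7 units closer together.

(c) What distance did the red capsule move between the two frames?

2.4

The red capsule moved from about (0.9, 4.8) to (1.7, 2.5), a distance of √(0.8² + 2.3²) ≈ 2.4.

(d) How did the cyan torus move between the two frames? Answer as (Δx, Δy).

(2.5, 2.2)

The cyan torus started near (9.3, 4.6) and ended near (11.8, 6.8).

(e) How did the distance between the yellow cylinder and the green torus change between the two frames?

+0.6

Before: roughly 3.0 units apart; after: 3.6. That's 0.6 units further apart.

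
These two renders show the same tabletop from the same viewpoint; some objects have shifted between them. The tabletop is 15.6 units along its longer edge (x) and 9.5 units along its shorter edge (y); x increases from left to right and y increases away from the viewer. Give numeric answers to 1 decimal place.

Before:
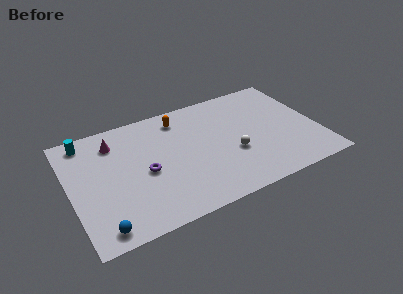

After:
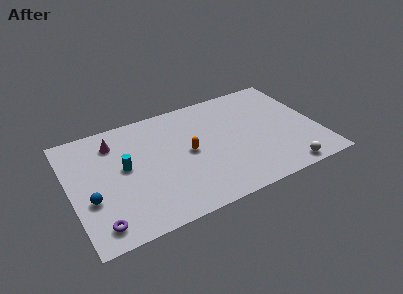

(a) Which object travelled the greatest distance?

the purple torus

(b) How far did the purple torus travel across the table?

4.3

The purple torus moved from about (4.6, 4.3) to (1.4, 1.4), a distance of √(3.2² + 2.9²) ≈ 4.3.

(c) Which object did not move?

the magenta cone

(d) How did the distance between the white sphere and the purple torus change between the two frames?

+6.1

They were about 5.5 units apart before and 11.6 after — 6.1 units further apart.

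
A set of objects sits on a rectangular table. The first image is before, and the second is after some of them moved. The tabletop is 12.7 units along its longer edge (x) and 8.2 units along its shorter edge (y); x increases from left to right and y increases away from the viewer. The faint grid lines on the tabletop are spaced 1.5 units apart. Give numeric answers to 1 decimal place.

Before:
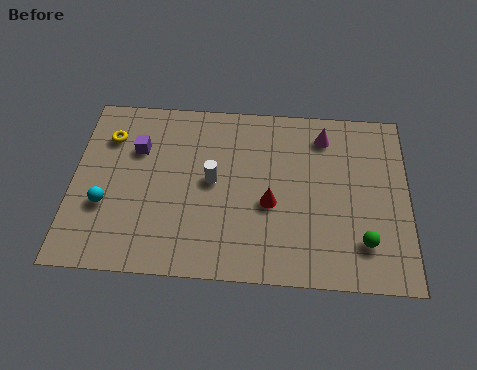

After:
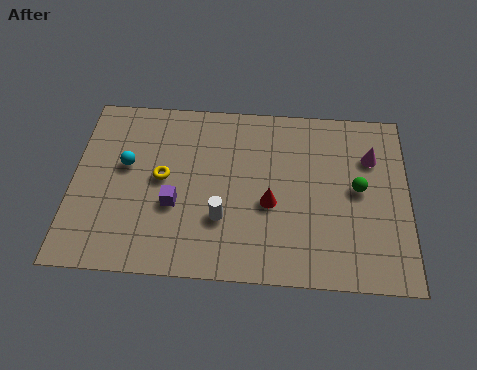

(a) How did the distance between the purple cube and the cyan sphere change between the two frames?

-0.4

They were about 2.9 units apart before and 2.5 after — 0.4 units closer together.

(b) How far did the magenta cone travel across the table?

2.0

The magenta cone was near (9.5, 6.7) before and (11.3, 5.8) after, so it travelled √(1.8² + 0.9²) ≈ 2.0 units.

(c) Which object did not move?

the red cone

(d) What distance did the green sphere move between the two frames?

2.4

From (11.0, 1.9) to (10.8, 4.3), the green sphere covered √(0.2² + 2.4²) ≈ 2.4 units.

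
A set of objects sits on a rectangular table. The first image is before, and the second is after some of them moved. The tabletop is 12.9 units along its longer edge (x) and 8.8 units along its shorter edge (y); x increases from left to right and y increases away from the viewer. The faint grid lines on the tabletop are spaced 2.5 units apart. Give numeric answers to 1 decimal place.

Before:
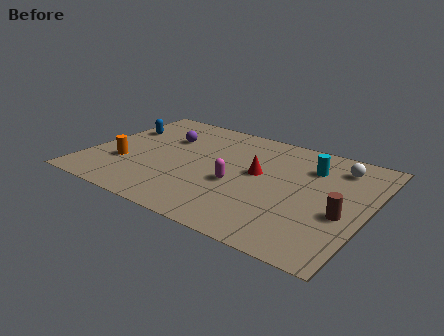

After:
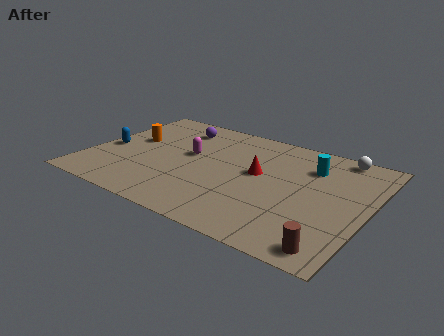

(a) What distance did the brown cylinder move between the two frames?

2.5

The brown cylinder moved from about (11.9, 3.5) to (11.8, 1.0), a distance of √(0.1² + 2.5²) ≈ 2.5.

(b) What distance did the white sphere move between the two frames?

0.9

The white sphere was near (11.2, 7.1) before and (11.1, 8.0) after, so it travelled √(0.1² + 0.9²) ≈ 0.9 units.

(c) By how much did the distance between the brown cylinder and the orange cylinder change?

+0.8

They were about 10.1 units apart before and 10.9 after — 0.8 units further apart.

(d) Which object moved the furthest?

the magenta capsule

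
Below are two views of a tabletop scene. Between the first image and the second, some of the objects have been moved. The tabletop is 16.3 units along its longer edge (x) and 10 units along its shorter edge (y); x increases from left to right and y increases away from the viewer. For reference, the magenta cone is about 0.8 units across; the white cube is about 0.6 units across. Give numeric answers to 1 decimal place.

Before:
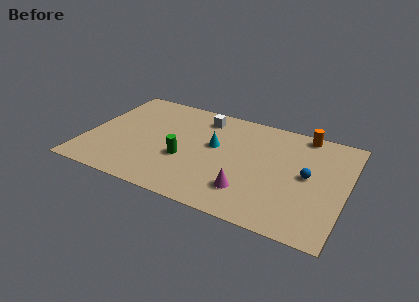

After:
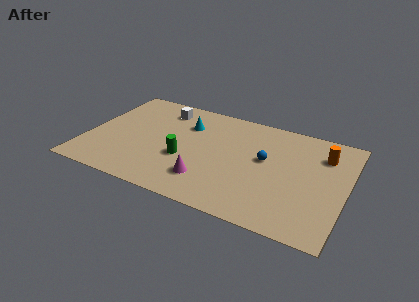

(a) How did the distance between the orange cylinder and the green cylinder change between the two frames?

+0.4

Before: roughly 8.8 units apart; after: 9.2. That's 0.4 units further apart.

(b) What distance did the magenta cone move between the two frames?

2.6

From (10.5, 2.4) to (7.9, 2.4), the magenta cone covered √(2.6² + 0.0²) ≈ 2.6 units.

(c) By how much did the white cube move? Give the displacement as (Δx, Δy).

(-2.6, -0.1)

The white cube was at about (6.9, 8.3) and moved to about (4.3, 8.2).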